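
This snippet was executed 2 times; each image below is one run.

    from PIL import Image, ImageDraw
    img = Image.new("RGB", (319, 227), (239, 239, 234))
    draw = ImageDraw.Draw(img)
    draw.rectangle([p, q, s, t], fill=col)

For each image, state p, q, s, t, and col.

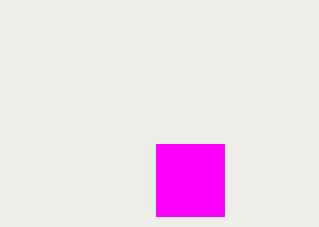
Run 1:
p = 156, q = 144, s = 224, t = 216, col = 'magenta'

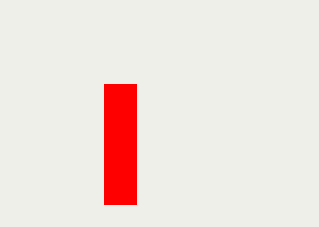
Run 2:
p = 104
q = 84
s = 136
t = 204
col = 'red'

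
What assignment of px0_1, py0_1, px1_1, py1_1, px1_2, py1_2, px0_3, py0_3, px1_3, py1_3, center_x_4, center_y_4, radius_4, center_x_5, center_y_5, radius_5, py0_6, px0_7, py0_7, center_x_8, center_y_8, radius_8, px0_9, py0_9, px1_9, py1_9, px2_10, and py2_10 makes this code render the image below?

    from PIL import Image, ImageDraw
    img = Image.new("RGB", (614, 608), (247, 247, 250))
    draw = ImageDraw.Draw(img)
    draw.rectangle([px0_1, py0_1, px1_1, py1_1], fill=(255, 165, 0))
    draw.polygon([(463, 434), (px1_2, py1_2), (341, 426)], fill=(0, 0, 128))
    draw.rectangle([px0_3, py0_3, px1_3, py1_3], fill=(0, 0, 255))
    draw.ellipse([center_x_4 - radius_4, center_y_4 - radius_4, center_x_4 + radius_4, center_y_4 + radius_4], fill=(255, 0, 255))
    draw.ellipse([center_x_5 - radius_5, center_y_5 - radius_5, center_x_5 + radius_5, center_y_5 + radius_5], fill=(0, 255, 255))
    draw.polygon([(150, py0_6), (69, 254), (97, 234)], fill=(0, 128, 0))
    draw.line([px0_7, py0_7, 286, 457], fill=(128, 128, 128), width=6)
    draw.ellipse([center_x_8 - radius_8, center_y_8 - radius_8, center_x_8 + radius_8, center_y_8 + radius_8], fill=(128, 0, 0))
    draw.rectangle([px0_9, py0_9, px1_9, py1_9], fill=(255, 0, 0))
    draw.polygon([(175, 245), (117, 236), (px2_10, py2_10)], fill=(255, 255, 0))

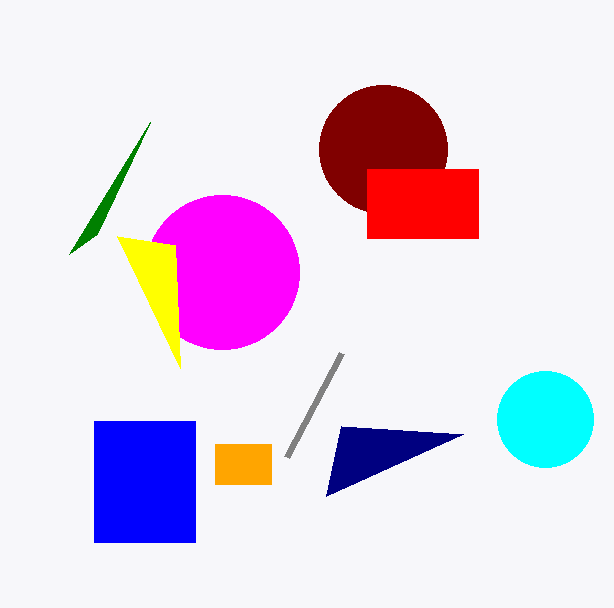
px0_1 = 215
py0_1 = 444
px1_1 = 271
py1_1 = 484
px1_2 = 326
py1_2 = 496
px0_3 = 94
py0_3 = 421
px1_3 = 195
py1_3 = 542
center_x_4 = 222
center_y_4 = 272
radius_4 = 77
center_x_5 = 545
center_y_5 = 419
radius_5 = 48
py0_6 = 122
px0_7 = 341
py0_7 = 353
center_x_8 = 383
center_y_8 = 149
radius_8 = 64
px0_9 = 367
py0_9 = 169
px1_9 = 478
py1_9 = 238
px2_10 = 180
py2_10 = 368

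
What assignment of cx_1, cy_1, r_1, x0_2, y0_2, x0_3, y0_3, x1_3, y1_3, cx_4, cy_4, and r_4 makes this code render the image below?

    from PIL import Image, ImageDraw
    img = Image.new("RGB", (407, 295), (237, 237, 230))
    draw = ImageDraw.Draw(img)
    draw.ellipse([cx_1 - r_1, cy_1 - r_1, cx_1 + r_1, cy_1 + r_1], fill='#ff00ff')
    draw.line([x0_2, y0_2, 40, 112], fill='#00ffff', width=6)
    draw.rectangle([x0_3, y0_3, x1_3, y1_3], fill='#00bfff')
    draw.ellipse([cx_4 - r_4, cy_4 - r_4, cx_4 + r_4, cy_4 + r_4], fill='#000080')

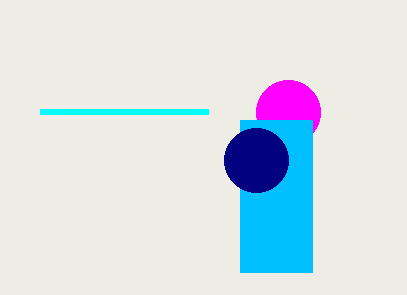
cx_1 = 288
cy_1 = 112
r_1 = 32
x0_2 = 208
y0_2 = 112
x0_3 = 240
y0_3 = 120
x1_3 = 312
y1_3 = 272
cx_4 = 256
cy_4 = 160
r_4 = 32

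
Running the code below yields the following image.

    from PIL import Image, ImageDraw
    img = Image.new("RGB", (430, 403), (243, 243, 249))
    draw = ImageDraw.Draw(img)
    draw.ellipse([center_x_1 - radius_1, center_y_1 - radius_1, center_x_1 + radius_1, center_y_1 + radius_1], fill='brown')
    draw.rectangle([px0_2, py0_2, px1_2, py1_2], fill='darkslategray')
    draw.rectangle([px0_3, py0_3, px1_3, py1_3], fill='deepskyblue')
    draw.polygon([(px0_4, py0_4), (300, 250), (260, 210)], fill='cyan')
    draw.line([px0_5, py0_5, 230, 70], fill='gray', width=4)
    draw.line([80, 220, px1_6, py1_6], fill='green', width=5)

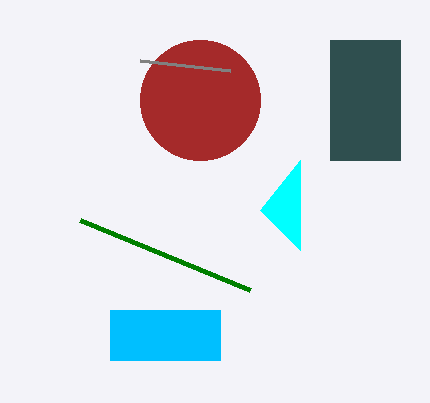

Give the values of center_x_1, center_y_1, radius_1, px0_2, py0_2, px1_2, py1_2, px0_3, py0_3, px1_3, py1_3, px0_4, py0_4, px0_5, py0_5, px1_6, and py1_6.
center_x_1 = 200
center_y_1 = 100
radius_1 = 60
px0_2 = 330
py0_2 = 40
px1_2 = 400
py1_2 = 160
px0_3 = 110
py0_3 = 310
px1_3 = 220
py1_3 = 360
px0_4 = 300
py0_4 = 160
px0_5 = 140
py0_5 = 60
px1_6 = 250
py1_6 = 290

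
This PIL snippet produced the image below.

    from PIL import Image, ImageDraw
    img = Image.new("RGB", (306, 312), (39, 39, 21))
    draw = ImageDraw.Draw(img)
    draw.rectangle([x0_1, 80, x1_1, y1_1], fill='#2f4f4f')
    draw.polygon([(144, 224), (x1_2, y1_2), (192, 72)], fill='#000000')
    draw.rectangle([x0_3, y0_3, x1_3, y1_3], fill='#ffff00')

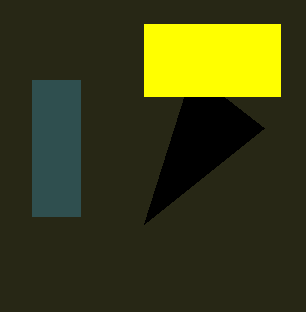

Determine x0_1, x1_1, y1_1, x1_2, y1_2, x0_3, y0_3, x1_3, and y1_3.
x0_1 = 32; x1_1 = 80; y1_1 = 216; x1_2 = 264; y1_2 = 128; x0_3 = 144; y0_3 = 24; x1_3 = 280; y1_3 = 96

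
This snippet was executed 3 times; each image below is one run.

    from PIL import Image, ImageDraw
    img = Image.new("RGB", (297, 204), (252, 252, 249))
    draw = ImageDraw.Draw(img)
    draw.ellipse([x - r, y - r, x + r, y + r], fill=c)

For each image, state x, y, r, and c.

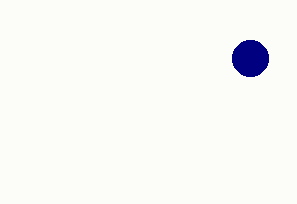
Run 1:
x = 250; y = 58; r = 18; c = 'navy'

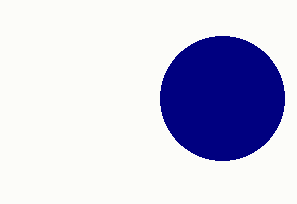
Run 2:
x = 222, y = 98, r = 62, c = 'navy'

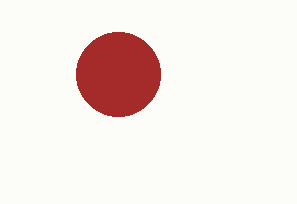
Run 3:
x = 118, y = 74, r = 42, c = 'brown'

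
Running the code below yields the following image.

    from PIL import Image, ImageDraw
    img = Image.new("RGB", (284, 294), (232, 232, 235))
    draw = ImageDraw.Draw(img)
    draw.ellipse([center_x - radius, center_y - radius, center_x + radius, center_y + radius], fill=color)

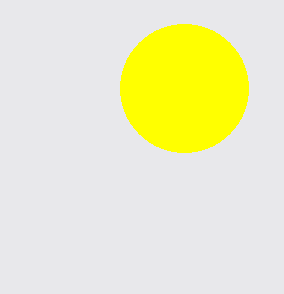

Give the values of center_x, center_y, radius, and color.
center_x = 184, center_y = 88, radius = 64, color = 'yellow'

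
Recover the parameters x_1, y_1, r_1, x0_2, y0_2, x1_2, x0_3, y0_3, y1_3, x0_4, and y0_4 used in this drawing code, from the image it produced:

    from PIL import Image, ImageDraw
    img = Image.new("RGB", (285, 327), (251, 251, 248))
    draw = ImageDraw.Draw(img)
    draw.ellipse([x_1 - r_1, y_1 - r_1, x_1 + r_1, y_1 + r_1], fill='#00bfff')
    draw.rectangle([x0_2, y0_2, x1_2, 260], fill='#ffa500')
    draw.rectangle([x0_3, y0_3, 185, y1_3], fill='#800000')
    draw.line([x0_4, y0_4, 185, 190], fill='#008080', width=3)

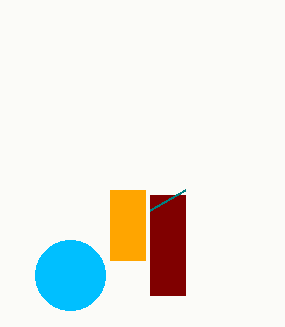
x_1 = 70; y_1 = 275; r_1 = 35; x0_2 = 110; y0_2 = 190; x1_2 = 145; x0_3 = 150; y0_3 = 195; y1_3 = 295; x0_4 = 150; y0_4 = 210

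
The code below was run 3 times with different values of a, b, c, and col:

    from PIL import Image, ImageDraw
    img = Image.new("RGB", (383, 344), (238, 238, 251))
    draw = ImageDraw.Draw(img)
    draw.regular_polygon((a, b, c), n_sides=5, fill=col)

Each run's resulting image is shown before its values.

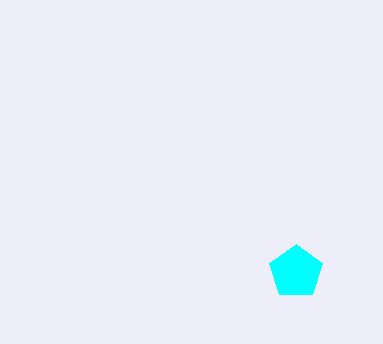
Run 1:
a = 296; b = 272; c = 28; col = 'cyan'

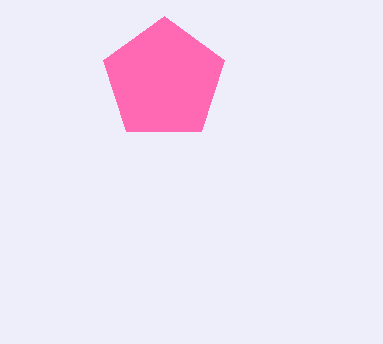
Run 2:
a = 164
b = 80
c = 64
col = 'hotpink'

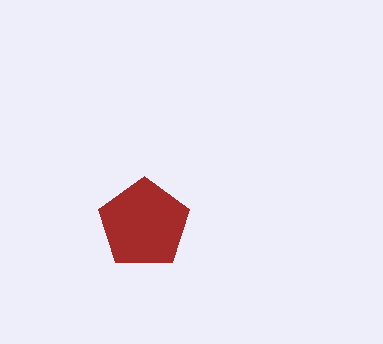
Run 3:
a = 144, b = 224, c = 48, col = 'brown'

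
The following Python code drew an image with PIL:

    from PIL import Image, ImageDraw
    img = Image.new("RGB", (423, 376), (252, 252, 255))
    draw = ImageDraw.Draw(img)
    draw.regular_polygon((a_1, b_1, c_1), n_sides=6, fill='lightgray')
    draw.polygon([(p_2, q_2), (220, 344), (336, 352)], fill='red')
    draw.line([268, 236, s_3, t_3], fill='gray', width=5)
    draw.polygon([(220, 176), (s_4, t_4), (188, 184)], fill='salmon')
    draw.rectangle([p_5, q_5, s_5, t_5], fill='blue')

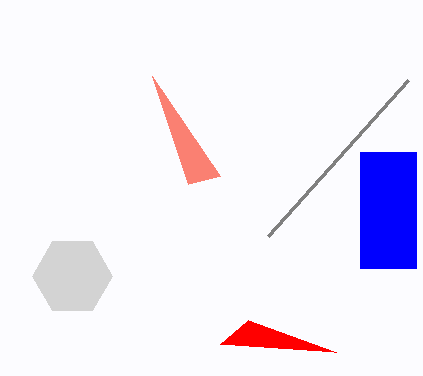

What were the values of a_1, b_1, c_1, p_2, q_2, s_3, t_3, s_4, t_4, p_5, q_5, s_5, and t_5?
a_1 = 72, b_1 = 276, c_1 = 40, p_2 = 248, q_2 = 320, s_3 = 408, t_3 = 80, s_4 = 152, t_4 = 76, p_5 = 360, q_5 = 152, s_5 = 416, t_5 = 268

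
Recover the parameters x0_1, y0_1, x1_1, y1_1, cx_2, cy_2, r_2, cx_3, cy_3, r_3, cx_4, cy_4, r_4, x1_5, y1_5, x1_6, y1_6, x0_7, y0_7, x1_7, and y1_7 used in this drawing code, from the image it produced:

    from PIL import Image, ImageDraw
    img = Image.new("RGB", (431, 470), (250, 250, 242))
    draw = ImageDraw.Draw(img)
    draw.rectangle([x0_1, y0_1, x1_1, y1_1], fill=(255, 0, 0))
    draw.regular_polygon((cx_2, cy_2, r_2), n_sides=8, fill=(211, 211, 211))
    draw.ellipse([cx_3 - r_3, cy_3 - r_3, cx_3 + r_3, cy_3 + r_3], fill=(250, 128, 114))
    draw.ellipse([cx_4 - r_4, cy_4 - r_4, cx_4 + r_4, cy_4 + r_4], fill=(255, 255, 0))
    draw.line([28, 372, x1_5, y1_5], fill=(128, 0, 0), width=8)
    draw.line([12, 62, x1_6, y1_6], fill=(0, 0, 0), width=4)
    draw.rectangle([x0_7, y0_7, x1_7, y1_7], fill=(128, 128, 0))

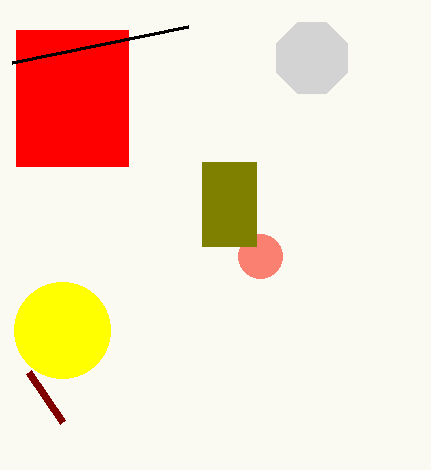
x0_1 = 16
y0_1 = 30
x1_1 = 128
y1_1 = 166
cx_2 = 312
cy_2 = 58
r_2 = 38
cx_3 = 260
cy_3 = 256
r_3 = 22
cx_4 = 62
cy_4 = 330
r_4 = 48
x1_5 = 62
y1_5 = 422
x1_6 = 188
y1_6 = 26
x0_7 = 202
y0_7 = 162
x1_7 = 256
y1_7 = 246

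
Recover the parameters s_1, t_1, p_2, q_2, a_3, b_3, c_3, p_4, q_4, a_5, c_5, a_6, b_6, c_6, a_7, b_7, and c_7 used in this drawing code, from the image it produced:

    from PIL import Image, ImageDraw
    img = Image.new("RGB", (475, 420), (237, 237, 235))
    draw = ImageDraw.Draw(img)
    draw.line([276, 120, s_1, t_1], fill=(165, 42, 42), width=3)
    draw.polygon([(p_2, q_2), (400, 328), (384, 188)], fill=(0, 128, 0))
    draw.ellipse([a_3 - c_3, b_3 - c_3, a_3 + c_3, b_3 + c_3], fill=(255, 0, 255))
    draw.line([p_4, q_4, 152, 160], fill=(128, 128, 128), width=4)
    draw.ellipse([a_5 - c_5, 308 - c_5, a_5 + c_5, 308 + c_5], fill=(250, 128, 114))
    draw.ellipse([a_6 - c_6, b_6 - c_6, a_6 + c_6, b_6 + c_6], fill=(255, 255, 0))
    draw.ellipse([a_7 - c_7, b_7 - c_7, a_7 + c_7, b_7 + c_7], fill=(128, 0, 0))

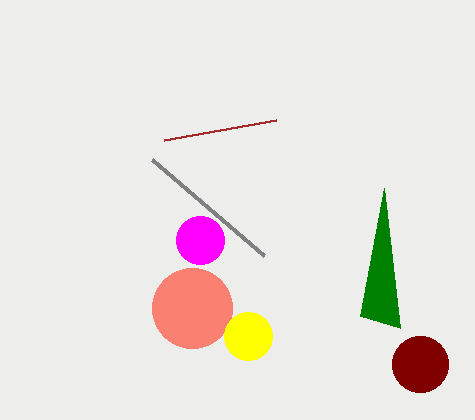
s_1 = 164
t_1 = 140
p_2 = 360
q_2 = 316
a_3 = 200
b_3 = 240
c_3 = 24
p_4 = 264
q_4 = 256
a_5 = 192
c_5 = 40
a_6 = 248
b_6 = 336
c_6 = 24
a_7 = 420
b_7 = 364
c_7 = 28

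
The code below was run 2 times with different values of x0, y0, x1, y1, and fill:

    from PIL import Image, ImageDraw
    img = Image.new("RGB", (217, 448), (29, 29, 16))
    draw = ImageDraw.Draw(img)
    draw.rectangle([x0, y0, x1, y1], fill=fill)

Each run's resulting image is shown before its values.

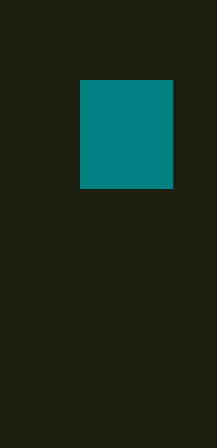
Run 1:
x0 = 80; y0 = 80; x1 = 172; y1 = 188; fill = 'teal'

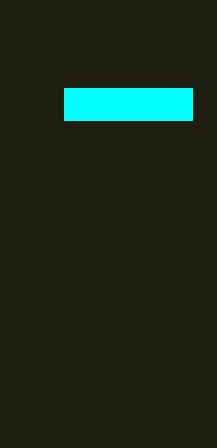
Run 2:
x0 = 64
y0 = 88
x1 = 192
y1 = 120
fill = 'cyan'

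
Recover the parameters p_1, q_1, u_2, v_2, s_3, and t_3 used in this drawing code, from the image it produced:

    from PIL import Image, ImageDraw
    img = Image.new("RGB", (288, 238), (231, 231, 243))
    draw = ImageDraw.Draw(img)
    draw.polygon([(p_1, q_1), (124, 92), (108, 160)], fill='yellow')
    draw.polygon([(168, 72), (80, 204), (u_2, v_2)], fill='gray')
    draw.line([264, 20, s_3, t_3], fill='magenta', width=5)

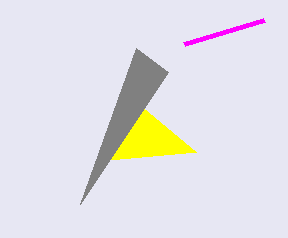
p_1 = 196
q_1 = 152
u_2 = 136
v_2 = 48
s_3 = 184
t_3 = 44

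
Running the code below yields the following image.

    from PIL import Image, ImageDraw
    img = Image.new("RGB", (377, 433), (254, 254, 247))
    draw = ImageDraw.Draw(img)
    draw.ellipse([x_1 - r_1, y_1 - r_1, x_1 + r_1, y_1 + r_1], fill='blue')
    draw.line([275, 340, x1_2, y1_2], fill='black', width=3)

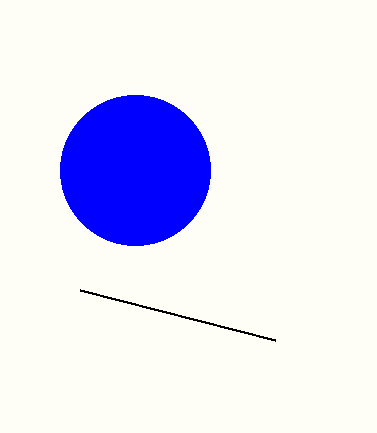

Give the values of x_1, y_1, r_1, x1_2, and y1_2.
x_1 = 135; y_1 = 170; r_1 = 75; x1_2 = 80; y1_2 = 290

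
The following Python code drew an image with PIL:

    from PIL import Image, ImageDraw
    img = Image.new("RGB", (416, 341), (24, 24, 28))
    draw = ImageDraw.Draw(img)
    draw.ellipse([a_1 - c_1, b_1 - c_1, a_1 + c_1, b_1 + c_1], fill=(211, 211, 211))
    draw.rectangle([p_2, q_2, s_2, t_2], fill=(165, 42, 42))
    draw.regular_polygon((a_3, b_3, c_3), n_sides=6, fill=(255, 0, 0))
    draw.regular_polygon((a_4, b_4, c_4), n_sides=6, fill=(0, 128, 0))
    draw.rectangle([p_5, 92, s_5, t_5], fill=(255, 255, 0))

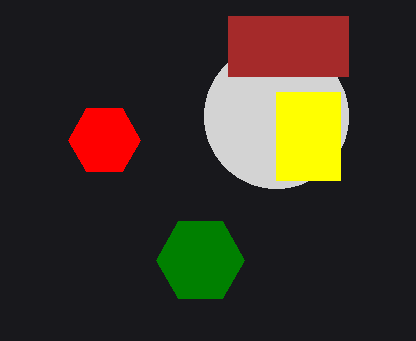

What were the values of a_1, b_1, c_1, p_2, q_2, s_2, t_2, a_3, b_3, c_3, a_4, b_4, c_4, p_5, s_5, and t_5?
a_1 = 276, b_1 = 116, c_1 = 72, p_2 = 228, q_2 = 16, s_2 = 348, t_2 = 76, a_3 = 104, b_3 = 140, c_3 = 36, a_4 = 200, b_4 = 260, c_4 = 44, p_5 = 276, s_5 = 340, t_5 = 180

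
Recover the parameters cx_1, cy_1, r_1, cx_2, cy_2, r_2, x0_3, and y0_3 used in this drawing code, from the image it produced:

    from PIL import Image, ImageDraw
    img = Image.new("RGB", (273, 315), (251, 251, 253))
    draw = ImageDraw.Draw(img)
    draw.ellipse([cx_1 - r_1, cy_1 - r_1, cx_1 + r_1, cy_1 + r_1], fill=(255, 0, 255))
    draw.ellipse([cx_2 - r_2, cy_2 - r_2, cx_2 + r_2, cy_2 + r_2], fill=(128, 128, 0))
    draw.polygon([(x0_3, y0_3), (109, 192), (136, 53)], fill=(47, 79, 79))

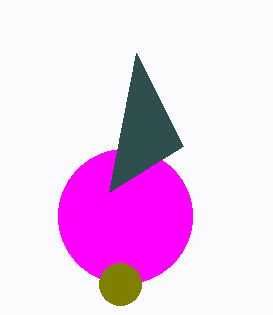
cx_1 = 125, cy_1 = 216, r_1 = 67, cx_2 = 120, cy_2 = 284, r_2 = 21, x0_3 = 183, y0_3 = 146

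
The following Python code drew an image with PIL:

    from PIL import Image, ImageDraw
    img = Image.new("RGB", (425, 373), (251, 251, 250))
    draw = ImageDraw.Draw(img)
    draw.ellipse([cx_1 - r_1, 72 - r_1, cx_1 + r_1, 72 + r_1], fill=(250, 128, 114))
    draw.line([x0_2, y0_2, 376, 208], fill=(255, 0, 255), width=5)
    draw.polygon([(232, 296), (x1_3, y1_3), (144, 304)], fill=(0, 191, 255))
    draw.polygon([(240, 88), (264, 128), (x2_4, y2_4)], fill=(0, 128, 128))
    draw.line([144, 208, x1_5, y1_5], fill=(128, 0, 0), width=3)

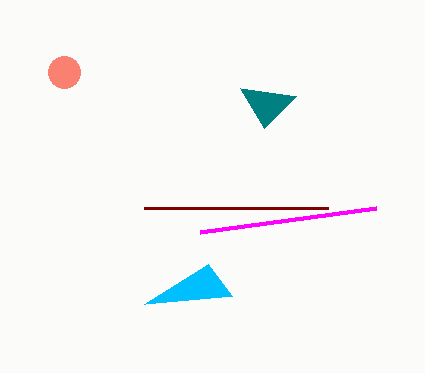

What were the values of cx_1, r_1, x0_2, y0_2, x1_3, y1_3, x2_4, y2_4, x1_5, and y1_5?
cx_1 = 64, r_1 = 16, x0_2 = 200, y0_2 = 232, x1_3 = 208, y1_3 = 264, x2_4 = 296, y2_4 = 96, x1_5 = 328, y1_5 = 208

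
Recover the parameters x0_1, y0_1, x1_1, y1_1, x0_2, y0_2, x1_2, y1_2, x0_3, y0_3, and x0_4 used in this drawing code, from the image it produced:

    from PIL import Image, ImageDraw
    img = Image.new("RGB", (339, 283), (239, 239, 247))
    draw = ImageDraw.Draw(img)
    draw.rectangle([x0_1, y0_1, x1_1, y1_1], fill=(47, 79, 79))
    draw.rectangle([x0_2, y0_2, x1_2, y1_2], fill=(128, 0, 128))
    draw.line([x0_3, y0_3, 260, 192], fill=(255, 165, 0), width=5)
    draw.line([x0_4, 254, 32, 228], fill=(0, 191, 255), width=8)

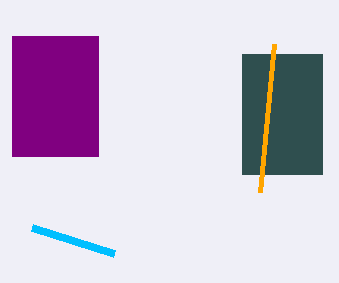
x0_1 = 242; y0_1 = 54; x1_1 = 322; y1_1 = 174; x0_2 = 12; y0_2 = 36; x1_2 = 98; y1_2 = 156; x0_3 = 274; y0_3 = 44; x0_4 = 114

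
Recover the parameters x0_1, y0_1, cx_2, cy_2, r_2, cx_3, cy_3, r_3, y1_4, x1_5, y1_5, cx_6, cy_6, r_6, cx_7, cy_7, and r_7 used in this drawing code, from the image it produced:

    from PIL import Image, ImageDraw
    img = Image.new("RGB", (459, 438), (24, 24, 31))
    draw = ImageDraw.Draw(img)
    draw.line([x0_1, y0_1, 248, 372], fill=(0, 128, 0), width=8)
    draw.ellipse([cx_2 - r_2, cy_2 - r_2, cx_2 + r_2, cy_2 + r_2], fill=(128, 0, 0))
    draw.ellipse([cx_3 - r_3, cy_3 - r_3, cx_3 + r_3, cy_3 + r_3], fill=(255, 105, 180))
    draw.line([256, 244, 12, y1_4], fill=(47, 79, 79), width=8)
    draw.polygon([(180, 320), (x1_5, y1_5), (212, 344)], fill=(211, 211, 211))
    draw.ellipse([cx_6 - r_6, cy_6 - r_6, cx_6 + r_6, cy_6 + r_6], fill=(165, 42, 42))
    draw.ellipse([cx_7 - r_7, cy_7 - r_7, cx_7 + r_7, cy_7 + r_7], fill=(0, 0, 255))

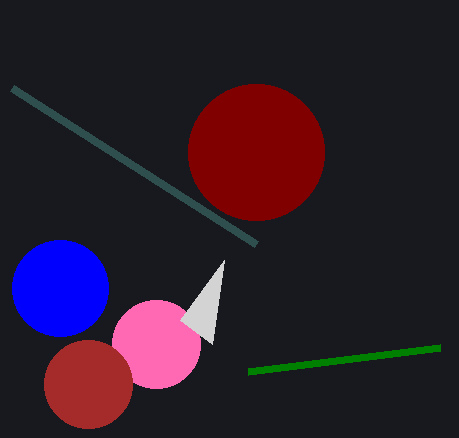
x0_1 = 440
y0_1 = 348
cx_2 = 256
cy_2 = 152
r_2 = 68
cx_3 = 156
cy_3 = 344
r_3 = 44
y1_4 = 88
x1_5 = 224
y1_5 = 260
cx_6 = 88
cy_6 = 384
r_6 = 44
cx_7 = 60
cy_7 = 288
r_7 = 48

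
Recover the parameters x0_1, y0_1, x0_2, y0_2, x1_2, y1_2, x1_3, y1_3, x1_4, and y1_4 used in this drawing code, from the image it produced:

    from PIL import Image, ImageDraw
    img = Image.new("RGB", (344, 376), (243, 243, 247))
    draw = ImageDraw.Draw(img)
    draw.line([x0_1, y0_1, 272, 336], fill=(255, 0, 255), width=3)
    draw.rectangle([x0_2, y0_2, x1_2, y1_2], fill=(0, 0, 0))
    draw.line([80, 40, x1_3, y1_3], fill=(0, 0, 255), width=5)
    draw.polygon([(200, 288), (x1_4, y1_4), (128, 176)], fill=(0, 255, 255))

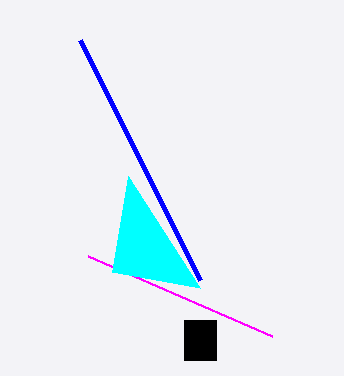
x0_1 = 88; y0_1 = 256; x0_2 = 184; y0_2 = 320; x1_2 = 216; y1_2 = 360; x1_3 = 200; y1_3 = 280; x1_4 = 112; y1_4 = 272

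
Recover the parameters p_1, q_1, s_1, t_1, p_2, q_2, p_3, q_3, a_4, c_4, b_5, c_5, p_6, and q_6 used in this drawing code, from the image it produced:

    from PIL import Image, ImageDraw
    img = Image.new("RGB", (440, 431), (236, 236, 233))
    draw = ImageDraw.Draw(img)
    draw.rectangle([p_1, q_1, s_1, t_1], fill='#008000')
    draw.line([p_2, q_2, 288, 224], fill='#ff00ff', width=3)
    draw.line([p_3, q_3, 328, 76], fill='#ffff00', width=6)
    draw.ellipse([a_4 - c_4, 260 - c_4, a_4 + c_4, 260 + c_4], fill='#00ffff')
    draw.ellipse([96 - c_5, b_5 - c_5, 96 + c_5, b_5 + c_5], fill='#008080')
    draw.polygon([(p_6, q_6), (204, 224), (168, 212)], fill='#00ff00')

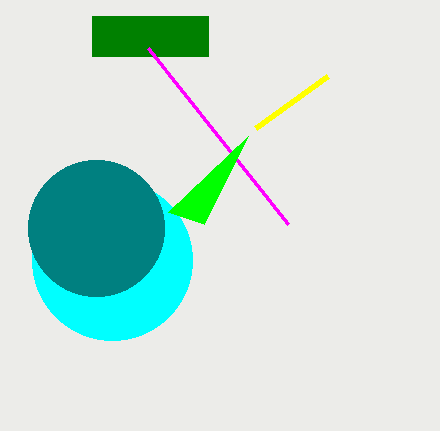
p_1 = 92; q_1 = 16; s_1 = 208; t_1 = 56; p_2 = 148; q_2 = 48; p_3 = 256; q_3 = 128; a_4 = 112; c_4 = 80; b_5 = 228; c_5 = 68; p_6 = 248; q_6 = 136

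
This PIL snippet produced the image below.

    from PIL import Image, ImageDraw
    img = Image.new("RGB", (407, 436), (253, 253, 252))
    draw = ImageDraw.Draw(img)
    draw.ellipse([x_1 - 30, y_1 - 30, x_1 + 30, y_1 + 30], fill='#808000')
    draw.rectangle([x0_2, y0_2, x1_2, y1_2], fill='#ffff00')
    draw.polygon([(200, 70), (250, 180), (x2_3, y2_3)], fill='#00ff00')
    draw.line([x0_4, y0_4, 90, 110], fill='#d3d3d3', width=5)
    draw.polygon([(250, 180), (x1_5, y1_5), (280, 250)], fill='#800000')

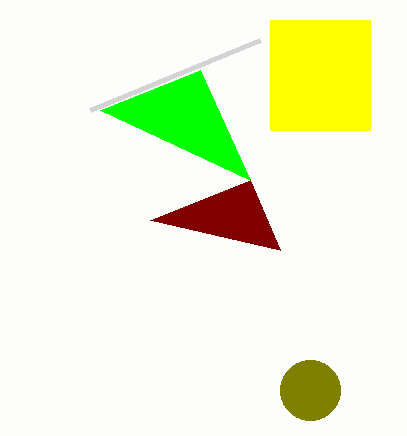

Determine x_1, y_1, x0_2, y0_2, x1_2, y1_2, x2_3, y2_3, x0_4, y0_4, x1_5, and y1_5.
x_1 = 310, y_1 = 390, x0_2 = 270, y0_2 = 20, x1_2 = 370, y1_2 = 130, x2_3 = 100, y2_3 = 110, x0_4 = 260, y0_4 = 40, x1_5 = 150, y1_5 = 220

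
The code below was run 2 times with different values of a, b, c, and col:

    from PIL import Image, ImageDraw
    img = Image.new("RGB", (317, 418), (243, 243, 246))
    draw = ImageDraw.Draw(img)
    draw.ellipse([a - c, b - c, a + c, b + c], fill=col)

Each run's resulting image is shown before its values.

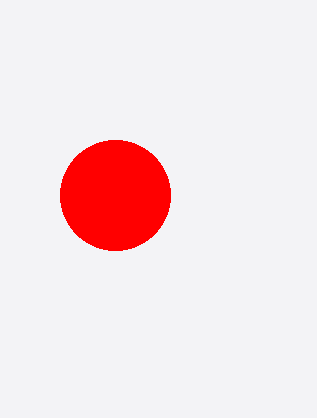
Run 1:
a = 115
b = 195
c = 55
col = 'red'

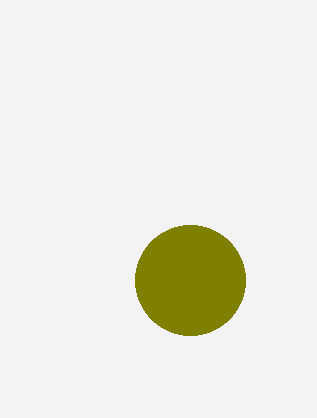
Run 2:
a = 190, b = 280, c = 55, col = 'olive'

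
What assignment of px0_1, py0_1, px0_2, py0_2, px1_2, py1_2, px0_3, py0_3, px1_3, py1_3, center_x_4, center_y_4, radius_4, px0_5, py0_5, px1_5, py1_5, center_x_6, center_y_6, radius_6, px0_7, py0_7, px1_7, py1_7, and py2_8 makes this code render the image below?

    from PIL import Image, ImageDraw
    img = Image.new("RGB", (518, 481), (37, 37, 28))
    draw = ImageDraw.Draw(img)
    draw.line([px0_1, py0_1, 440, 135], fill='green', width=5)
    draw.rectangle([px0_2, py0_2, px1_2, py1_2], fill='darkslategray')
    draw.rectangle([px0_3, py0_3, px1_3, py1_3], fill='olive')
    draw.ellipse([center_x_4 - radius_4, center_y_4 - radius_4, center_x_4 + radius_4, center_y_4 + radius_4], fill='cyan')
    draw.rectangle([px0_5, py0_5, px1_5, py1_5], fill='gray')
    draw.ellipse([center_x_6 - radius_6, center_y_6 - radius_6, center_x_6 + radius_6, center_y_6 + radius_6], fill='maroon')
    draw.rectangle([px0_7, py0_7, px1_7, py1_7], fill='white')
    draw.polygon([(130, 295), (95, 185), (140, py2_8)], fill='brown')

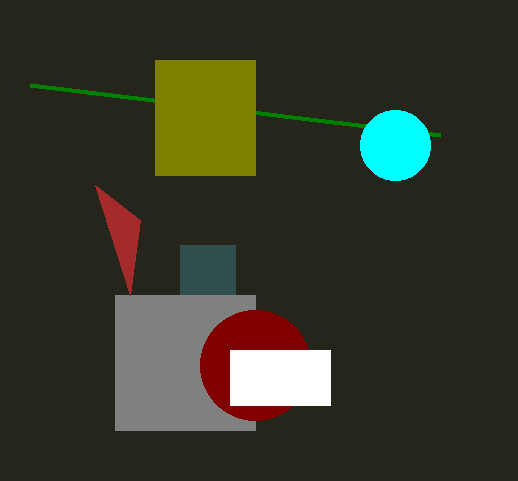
px0_1 = 30, py0_1 = 85, px0_2 = 180, py0_2 = 245, px1_2 = 235, py1_2 = 295, px0_3 = 155, py0_3 = 60, px1_3 = 255, py1_3 = 175, center_x_4 = 395, center_y_4 = 145, radius_4 = 35, px0_5 = 115, py0_5 = 295, px1_5 = 255, py1_5 = 430, center_x_6 = 255, center_y_6 = 365, radius_6 = 55, px0_7 = 230, py0_7 = 350, px1_7 = 330, py1_7 = 405, py2_8 = 220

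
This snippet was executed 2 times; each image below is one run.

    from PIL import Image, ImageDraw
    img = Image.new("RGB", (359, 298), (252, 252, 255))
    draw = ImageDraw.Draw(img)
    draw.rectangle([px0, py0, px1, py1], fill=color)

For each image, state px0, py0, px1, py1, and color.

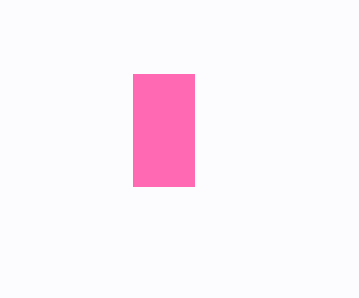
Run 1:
px0 = 133
py0 = 74
px1 = 194
py1 = 186
color = 'hotpink'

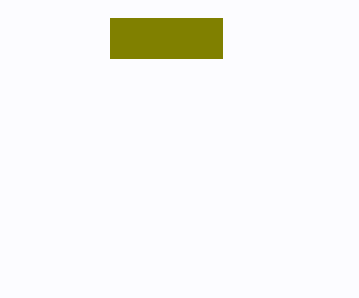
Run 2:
px0 = 110, py0 = 18, px1 = 222, py1 = 58, color = 'olive'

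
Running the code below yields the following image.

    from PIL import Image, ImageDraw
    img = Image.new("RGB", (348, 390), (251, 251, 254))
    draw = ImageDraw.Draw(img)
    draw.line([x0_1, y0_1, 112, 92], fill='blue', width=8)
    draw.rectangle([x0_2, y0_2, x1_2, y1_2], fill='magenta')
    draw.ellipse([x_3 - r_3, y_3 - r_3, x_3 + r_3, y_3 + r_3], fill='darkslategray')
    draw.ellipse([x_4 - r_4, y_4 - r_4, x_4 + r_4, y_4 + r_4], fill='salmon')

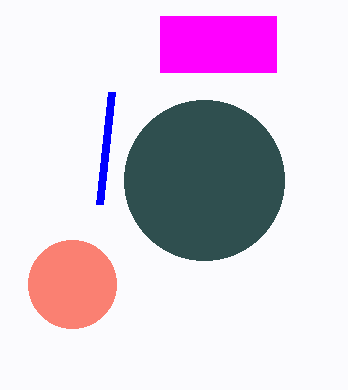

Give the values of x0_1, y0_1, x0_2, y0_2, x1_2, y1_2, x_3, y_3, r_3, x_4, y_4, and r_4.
x0_1 = 100, y0_1 = 204, x0_2 = 160, y0_2 = 16, x1_2 = 276, y1_2 = 72, x_3 = 204, y_3 = 180, r_3 = 80, x_4 = 72, y_4 = 284, r_4 = 44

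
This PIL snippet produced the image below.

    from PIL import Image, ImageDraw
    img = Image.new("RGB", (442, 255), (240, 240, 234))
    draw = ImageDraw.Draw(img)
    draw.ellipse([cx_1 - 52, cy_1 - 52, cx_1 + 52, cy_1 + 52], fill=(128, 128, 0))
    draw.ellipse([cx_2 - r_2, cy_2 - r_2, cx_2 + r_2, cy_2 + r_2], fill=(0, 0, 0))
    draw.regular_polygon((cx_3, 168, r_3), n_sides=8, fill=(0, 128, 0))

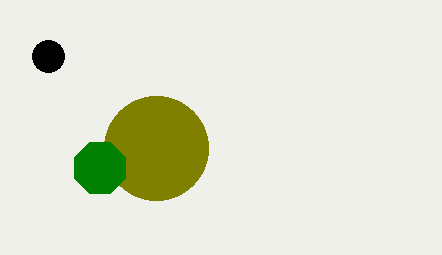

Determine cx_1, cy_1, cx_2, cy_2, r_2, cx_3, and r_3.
cx_1 = 156, cy_1 = 148, cx_2 = 48, cy_2 = 56, r_2 = 16, cx_3 = 100, r_3 = 28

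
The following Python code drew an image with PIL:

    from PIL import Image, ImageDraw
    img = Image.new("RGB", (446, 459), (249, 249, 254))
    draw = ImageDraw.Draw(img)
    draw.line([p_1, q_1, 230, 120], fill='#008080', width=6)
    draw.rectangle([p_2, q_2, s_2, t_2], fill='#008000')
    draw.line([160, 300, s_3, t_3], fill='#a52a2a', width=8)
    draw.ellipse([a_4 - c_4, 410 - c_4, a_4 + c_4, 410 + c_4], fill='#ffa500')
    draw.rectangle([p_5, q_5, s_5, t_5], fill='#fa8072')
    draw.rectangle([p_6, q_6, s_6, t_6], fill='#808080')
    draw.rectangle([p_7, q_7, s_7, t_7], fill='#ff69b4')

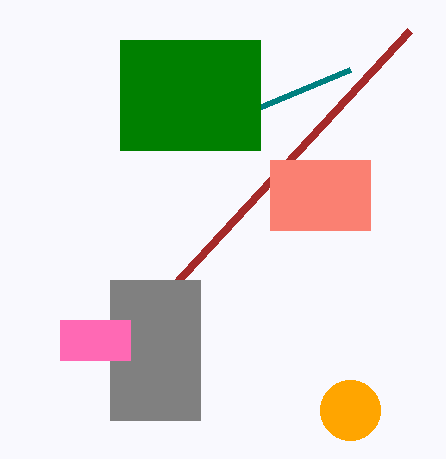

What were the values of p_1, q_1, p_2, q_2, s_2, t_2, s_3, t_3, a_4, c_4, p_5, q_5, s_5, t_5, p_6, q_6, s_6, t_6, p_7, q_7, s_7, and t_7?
p_1 = 350; q_1 = 70; p_2 = 120; q_2 = 40; s_2 = 260; t_2 = 150; s_3 = 410; t_3 = 30; a_4 = 350; c_4 = 30; p_5 = 270; q_5 = 160; s_5 = 370; t_5 = 230; p_6 = 110; q_6 = 280; s_6 = 200; t_6 = 420; p_7 = 60; q_7 = 320; s_7 = 130; t_7 = 360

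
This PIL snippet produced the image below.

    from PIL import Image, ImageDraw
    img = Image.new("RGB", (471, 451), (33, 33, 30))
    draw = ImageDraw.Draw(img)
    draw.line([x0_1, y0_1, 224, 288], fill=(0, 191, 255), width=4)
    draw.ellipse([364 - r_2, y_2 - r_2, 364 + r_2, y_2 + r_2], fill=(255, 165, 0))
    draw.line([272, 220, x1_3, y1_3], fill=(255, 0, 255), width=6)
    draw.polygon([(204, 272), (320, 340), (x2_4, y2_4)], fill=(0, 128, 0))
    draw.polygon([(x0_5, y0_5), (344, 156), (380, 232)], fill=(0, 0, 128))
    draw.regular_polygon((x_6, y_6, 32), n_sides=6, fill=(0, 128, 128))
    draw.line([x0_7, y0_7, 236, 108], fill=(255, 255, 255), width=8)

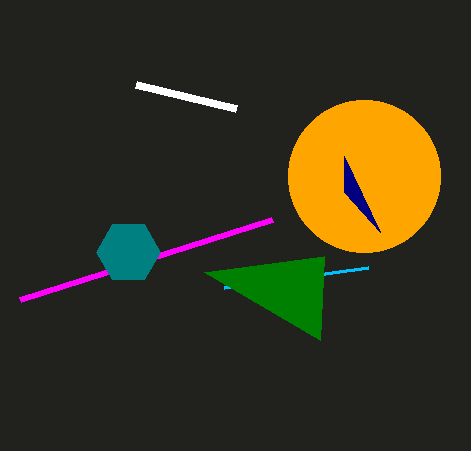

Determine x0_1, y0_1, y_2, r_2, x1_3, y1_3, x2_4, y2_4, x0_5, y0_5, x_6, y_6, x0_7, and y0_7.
x0_1 = 368; y0_1 = 268; y_2 = 176; r_2 = 76; x1_3 = 20; y1_3 = 300; x2_4 = 324; y2_4 = 256; x0_5 = 344; y0_5 = 192; x_6 = 128; y_6 = 252; x0_7 = 136; y0_7 = 84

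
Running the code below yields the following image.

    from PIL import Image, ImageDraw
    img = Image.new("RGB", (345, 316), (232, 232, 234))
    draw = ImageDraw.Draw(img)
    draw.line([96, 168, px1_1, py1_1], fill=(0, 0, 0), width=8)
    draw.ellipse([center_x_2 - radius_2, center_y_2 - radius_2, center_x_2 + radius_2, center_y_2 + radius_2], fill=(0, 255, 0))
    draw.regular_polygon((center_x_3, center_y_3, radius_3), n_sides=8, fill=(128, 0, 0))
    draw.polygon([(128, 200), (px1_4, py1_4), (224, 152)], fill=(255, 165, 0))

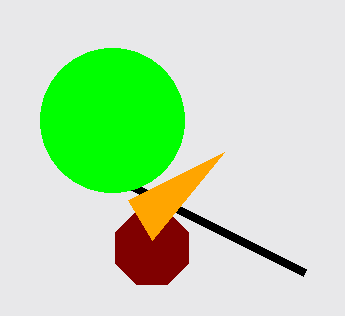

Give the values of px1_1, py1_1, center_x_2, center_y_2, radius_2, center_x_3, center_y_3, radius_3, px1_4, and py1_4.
px1_1 = 304
py1_1 = 272
center_x_2 = 112
center_y_2 = 120
radius_2 = 72
center_x_3 = 152
center_y_3 = 248
radius_3 = 40
px1_4 = 152
py1_4 = 240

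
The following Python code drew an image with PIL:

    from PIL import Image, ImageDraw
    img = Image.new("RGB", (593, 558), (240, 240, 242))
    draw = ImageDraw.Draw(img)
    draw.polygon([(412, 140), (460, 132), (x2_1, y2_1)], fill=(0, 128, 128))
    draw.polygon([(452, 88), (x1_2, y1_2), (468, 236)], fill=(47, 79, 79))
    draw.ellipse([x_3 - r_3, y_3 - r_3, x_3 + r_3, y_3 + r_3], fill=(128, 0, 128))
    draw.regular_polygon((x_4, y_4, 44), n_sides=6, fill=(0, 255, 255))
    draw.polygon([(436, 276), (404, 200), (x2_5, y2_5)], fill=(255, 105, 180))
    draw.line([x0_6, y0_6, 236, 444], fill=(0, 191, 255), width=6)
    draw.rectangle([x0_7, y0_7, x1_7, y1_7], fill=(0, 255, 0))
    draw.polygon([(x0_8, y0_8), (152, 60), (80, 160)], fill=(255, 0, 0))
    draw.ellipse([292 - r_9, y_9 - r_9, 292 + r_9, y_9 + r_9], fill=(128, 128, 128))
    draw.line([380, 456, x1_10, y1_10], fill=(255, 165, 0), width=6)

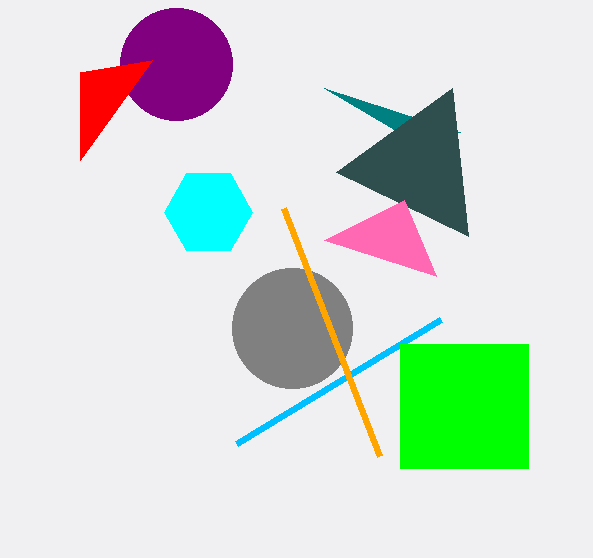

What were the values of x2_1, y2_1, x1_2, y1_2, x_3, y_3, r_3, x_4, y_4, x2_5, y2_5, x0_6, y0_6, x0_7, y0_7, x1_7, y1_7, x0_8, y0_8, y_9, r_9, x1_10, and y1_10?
x2_1 = 324, y2_1 = 88, x1_2 = 336, y1_2 = 172, x_3 = 176, y_3 = 64, r_3 = 56, x_4 = 208, y_4 = 212, x2_5 = 324, y2_5 = 240, x0_6 = 440, y0_6 = 320, x0_7 = 400, y0_7 = 344, x1_7 = 528, y1_7 = 468, x0_8 = 80, y0_8 = 72, y_9 = 328, r_9 = 60, x1_10 = 284, y1_10 = 208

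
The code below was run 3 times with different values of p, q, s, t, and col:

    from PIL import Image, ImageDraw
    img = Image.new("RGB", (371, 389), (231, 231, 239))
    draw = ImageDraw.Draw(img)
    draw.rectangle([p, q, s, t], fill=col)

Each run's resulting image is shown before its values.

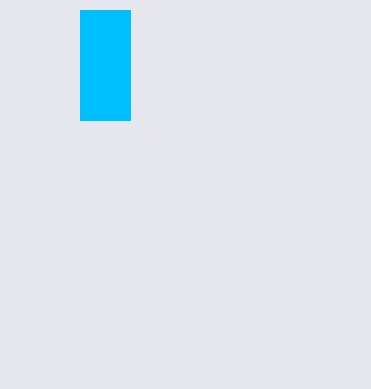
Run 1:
p = 80, q = 10, s = 130, t = 120, col = 'deepskyblue'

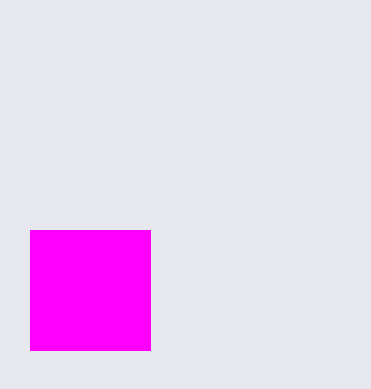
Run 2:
p = 30
q = 230
s = 150
t = 350
col = 'magenta'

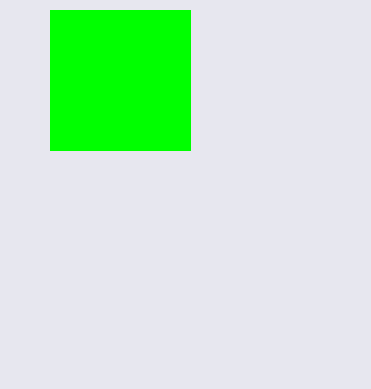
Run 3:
p = 50
q = 10
s = 190
t = 150
col = 'lime'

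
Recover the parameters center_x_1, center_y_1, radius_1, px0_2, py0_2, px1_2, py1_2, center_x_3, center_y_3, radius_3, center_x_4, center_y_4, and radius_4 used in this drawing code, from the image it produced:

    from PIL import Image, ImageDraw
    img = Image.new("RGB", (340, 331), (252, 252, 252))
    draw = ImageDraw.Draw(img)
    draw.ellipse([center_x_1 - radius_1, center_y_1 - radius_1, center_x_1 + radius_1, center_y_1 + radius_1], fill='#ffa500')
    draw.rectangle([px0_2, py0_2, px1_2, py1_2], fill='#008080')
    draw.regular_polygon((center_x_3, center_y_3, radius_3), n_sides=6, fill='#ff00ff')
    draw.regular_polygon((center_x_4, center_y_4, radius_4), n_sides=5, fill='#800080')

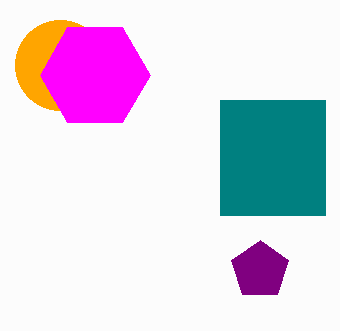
center_x_1 = 60
center_y_1 = 65
radius_1 = 45
px0_2 = 220
py0_2 = 100
px1_2 = 325
py1_2 = 215
center_x_3 = 95
center_y_3 = 75
radius_3 = 55
center_x_4 = 260
center_y_4 = 270
radius_4 = 30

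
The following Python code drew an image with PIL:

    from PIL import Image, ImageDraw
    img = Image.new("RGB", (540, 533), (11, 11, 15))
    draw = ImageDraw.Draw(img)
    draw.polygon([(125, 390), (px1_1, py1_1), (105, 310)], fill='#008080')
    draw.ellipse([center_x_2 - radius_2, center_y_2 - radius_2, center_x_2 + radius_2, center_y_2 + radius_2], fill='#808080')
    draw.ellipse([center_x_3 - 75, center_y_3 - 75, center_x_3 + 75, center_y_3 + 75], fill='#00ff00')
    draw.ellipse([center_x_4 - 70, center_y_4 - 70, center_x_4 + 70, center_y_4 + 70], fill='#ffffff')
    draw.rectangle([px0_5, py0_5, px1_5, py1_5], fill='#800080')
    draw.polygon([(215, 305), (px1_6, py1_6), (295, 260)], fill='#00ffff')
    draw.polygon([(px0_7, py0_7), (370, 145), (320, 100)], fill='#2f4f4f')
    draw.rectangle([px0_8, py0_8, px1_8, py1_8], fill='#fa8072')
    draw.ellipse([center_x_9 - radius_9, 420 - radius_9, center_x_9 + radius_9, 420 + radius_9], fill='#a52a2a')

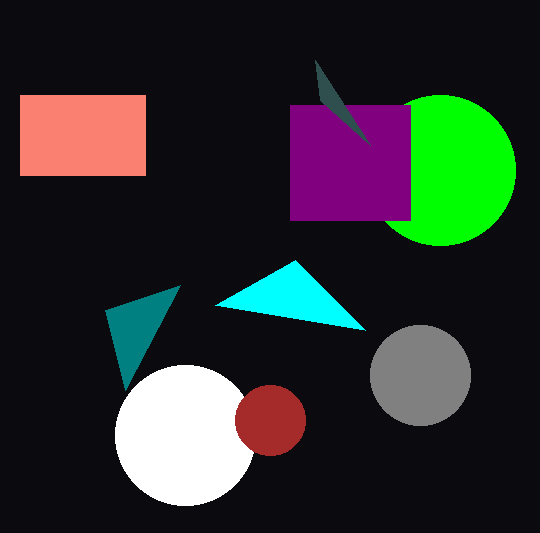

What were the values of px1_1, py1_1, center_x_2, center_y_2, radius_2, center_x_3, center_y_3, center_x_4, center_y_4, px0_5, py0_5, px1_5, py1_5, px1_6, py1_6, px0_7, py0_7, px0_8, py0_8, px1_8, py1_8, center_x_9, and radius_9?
px1_1 = 180, py1_1 = 285, center_x_2 = 420, center_y_2 = 375, radius_2 = 50, center_x_3 = 440, center_y_3 = 170, center_x_4 = 185, center_y_4 = 435, px0_5 = 290, py0_5 = 105, px1_5 = 410, py1_5 = 220, px1_6 = 365, py1_6 = 330, px0_7 = 315, py0_7 = 60, px0_8 = 20, py0_8 = 95, px1_8 = 145, py1_8 = 175, center_x_9 = 270, radius_9 = 35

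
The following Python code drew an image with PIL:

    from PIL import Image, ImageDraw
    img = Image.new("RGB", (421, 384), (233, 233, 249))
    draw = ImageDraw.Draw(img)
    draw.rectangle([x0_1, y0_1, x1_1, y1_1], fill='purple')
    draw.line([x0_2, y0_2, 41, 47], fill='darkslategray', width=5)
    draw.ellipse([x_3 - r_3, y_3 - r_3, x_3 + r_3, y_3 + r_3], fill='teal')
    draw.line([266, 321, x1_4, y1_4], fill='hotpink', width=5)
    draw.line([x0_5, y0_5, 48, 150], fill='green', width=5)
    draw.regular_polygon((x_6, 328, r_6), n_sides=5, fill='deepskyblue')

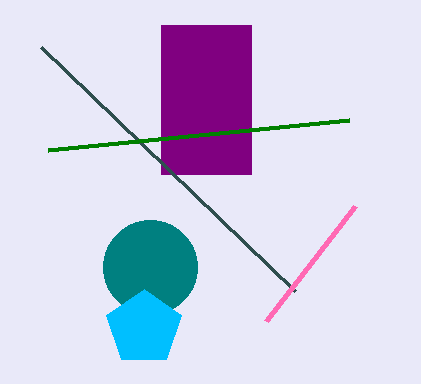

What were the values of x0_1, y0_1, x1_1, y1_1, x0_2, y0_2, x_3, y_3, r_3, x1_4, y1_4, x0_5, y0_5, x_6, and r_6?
x0_1 = 161, y0_1 = 25, x1_1 = 251, y1_1 = 174, x0_2 = 295, y0_2 = 291, x_3 = 150, y_3 = 267, r_3 = 47, x1_4 = 355, y1_4 = 206, x0_5 = 349, y0_5 = 120, x_6 = 144, r_6 = 39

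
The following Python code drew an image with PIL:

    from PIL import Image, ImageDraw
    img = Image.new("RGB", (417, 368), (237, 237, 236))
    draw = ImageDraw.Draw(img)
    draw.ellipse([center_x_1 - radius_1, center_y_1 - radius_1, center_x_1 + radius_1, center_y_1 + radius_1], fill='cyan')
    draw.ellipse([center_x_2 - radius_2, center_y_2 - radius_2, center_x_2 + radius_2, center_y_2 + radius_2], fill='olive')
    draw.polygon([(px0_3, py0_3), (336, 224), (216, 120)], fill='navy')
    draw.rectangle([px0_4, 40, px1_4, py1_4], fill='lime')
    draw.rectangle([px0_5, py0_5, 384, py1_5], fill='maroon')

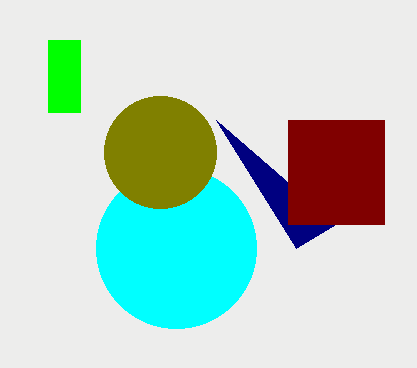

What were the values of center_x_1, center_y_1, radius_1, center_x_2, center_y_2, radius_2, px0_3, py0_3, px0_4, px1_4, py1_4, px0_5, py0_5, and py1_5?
center_x_1 = 176, center_y_1 = 248, radius_1 = 80, center_x_2 = 160, center_y_2 = 152, radius_2 = 56, px0_3 = 296, py0_3 = 248, px0_4 = 48, px1_4 = 80, py1_4 = 112, px0_5 = 288, py0_5 = 120, py1_5 = 224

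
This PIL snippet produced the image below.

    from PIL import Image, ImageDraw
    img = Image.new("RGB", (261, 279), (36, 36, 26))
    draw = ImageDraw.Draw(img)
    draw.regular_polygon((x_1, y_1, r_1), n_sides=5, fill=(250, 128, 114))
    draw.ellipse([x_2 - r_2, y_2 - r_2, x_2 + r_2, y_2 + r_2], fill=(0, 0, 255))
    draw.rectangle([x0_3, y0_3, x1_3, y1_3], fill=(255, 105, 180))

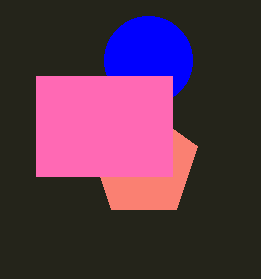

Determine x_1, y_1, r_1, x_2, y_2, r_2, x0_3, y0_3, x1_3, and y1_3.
x_1 = 144; y_1 = 164; r_1 = 56; x_2 = 148; y_2 = 60; r_2 = 44; x0_3 = 36; y0_3 = 76; x1_3 = 172; y1_3 = 176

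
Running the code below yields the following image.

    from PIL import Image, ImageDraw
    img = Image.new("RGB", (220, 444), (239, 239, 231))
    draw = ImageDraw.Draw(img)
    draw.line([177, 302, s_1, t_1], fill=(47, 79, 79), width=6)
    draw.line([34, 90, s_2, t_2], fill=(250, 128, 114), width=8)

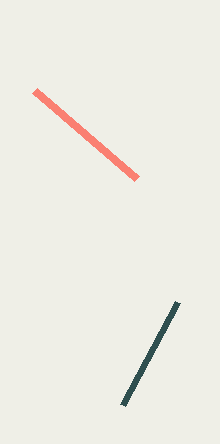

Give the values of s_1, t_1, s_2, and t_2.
s_1 = 122; t_1 = 405; s_2 = 136; t_2 = 178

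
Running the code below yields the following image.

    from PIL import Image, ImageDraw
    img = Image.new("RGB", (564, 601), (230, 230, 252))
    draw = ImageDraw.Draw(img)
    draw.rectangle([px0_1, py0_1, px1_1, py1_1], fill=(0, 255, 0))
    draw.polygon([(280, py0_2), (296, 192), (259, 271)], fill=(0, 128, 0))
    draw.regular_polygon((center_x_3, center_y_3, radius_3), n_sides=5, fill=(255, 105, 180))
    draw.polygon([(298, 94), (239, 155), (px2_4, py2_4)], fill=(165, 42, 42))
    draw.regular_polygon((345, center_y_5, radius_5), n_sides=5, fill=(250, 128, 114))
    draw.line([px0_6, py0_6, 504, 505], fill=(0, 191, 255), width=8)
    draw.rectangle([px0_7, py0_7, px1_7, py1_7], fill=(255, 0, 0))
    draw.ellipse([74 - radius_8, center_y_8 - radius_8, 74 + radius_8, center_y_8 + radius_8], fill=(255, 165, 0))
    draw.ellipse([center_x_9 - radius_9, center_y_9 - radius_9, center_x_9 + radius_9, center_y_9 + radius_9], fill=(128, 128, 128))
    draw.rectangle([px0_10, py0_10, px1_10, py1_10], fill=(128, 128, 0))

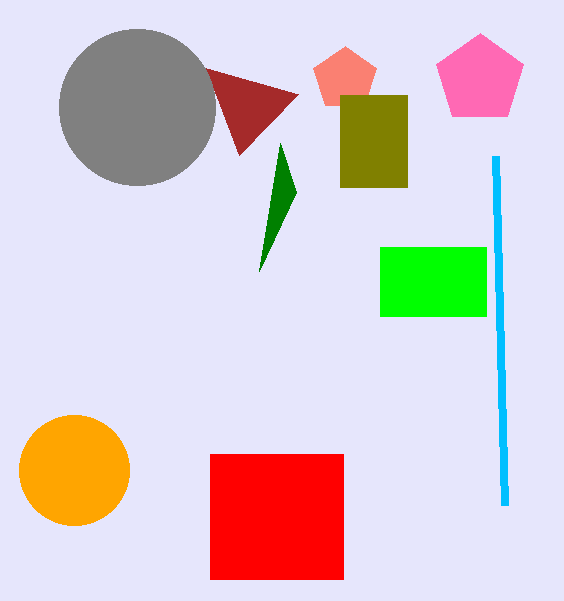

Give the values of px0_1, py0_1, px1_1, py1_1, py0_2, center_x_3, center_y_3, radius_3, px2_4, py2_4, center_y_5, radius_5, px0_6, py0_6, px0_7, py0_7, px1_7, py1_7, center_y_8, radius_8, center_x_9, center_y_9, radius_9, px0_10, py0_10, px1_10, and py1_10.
px0_1 = 380, py0_1 = 247, px1_1 = 486, py1_1 = 316, py0_2 = 143, center_x_3 = 480, center_y_3 = 79, radius_3 = 46, px2_4 = 206, py2_4 = 68, center_y_5 = 79, radius_5 = 33, px0_6 = 495, py0_6 = 156, px0_7 = 210, py0_7 = 454, px1_7 = 343, py1_7 = 579, center_y_8 = 470, radius_8 = 55, center_x_9 = 137, center_y_9 = 107, radius_9 = 78, px0_10 = 340, py0_10 = 95, px1_10 = 407, py1_10 = 187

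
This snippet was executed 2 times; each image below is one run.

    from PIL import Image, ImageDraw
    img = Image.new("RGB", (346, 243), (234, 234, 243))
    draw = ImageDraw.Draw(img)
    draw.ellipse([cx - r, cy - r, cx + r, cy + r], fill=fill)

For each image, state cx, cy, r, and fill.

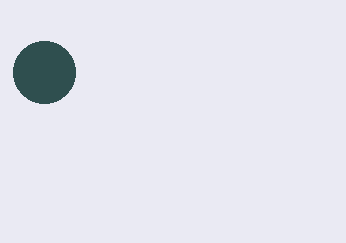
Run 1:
cx = 44, cy = 72, r = 31, fill = 'darkslategray'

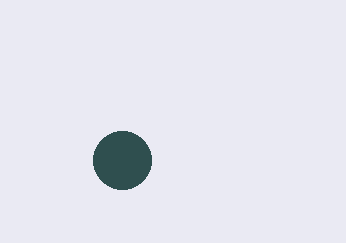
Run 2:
cx = 122, cy = 160, r = 29, fill = 'darkslategray'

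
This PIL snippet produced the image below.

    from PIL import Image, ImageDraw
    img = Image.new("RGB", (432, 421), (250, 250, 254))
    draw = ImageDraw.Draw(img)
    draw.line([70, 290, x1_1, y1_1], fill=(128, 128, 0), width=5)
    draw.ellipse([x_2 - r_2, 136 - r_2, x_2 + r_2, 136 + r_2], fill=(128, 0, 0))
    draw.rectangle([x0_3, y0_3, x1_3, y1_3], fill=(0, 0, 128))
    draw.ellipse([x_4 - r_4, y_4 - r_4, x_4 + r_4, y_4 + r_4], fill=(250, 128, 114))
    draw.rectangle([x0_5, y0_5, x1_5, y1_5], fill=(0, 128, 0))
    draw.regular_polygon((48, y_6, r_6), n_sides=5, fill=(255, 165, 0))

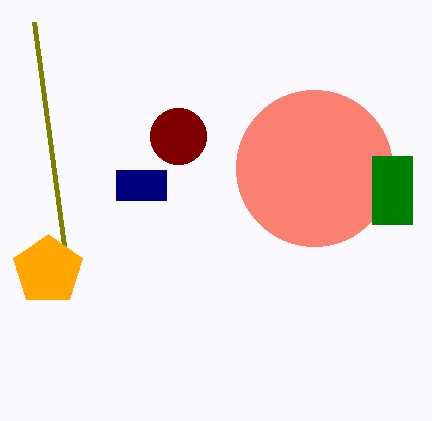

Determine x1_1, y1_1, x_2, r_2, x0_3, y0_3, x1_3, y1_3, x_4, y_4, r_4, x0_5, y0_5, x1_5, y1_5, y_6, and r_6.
x1_1 = 34; y1_1 = 22; x_2 = 178; r_2 = 28; x0_3 = 116; y0_3 = 170; x1_3 = 166; y1_3 = 200; x_4 = 314; y_4 = 168; r_4 = 78; x0_5 = 372; y0_5 = 156; x1_5 = 412; y1_5 = 224; y_6 = 270; r_6 = 36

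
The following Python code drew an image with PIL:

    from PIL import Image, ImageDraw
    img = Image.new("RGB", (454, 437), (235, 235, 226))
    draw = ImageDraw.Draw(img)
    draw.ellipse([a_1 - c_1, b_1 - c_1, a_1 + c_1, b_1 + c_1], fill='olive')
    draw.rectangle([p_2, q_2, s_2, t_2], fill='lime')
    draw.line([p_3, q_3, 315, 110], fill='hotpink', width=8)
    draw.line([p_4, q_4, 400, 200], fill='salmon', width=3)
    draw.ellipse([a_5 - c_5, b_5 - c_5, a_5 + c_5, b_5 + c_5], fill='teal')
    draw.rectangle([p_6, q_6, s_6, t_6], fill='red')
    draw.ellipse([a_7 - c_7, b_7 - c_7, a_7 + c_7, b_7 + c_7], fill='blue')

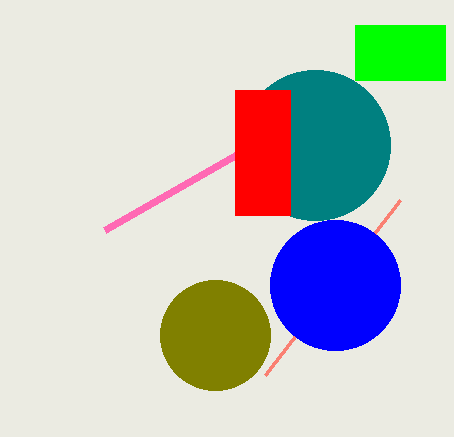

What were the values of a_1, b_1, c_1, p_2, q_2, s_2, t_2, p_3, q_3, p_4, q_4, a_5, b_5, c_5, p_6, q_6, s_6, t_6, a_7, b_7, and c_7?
a_1 = 215, b_1 = 335, c_1 = 55, p_2 = 355, q_2 = 25, s_2 = 445, t_2 = 80, p_3 = 105, q_3 = 230, p_4 = 265, q_4 = 375, a_5 = 315, b_5 = 145, c_5 = 75, p_6 = 235, q_6 = 90, s_6 = 290, t_6 = 215, a_7 = 335, b_7 = 285, c_7 = 65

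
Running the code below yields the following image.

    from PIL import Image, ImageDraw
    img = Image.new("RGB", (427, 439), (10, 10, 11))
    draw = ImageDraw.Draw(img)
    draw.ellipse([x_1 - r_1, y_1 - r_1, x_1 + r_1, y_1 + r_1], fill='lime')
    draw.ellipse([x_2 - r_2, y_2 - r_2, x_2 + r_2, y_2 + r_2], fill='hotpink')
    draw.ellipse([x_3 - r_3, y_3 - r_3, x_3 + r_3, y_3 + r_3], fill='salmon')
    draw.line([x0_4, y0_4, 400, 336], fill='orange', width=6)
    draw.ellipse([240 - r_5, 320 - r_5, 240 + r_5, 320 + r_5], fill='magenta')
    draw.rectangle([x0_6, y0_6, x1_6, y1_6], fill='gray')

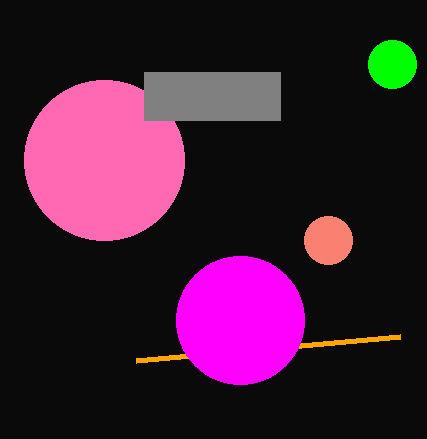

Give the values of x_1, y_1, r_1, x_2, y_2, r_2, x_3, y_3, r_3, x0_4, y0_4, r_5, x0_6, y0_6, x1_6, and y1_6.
x_1 = 392
y_1 = 64
r_1 = 24
x_2 = 104
y_2 = 160
r_2 = 80
x_3 = 328
y_3 = 240
r_3 = 24
x0_4 = 136
y0_4 = 360
r_5 = 64
x0_6 = 144
y0_6 = 72
x1_6 = 280
y1_6 = 120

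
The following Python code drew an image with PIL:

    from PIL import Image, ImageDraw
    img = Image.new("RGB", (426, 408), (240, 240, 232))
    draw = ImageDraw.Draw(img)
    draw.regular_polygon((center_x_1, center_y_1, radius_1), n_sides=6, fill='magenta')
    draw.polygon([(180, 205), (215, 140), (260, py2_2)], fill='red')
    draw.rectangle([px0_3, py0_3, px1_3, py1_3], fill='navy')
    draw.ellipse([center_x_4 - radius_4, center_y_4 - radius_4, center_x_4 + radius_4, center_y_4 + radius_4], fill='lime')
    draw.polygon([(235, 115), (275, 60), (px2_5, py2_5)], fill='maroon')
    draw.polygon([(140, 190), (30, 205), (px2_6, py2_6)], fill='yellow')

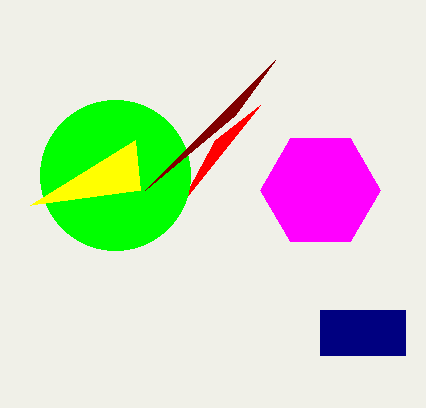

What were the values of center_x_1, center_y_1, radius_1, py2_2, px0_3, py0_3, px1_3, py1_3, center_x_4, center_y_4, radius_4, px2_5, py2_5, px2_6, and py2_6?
center_x_1 = 320, center_y_1 = 190, radius_1 = 60, py2_2 = 105, px0_3 = 320, py0_3 = 310, px1_3 = 405, py1_3 = 355, center_x_4 = 115, center_y_4 = 175, radius_4 = 75, px2_5 = 145, py2_5 = 190, px2_6 = 135, py2_6 = 140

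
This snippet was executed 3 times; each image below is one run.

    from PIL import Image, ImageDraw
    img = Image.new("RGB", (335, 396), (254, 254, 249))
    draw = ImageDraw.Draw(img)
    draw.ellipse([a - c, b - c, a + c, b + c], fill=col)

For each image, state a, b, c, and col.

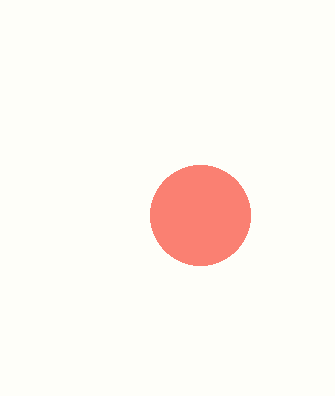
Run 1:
a = 200; b = 215; c = 50; col = 'salmon'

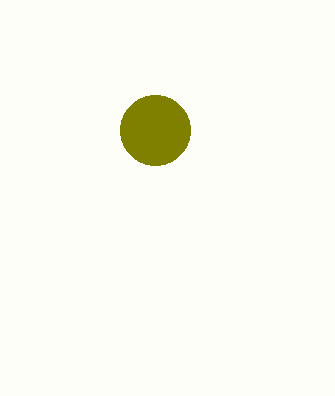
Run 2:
a = 155; b = 130; c = 35; col = 'olive'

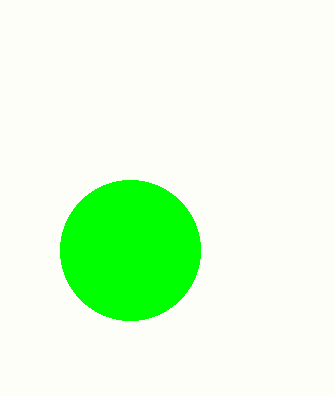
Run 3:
a = 130
b = 250
c = 70
col = 'lime'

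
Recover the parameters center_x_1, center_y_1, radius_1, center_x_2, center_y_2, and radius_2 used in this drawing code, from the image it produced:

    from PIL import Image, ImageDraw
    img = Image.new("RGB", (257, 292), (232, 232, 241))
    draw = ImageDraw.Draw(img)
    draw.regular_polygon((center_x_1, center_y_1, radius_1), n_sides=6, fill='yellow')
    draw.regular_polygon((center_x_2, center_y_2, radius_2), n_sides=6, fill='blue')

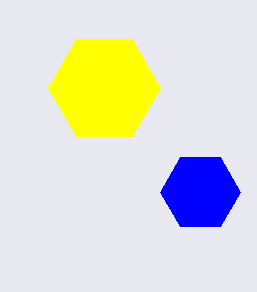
center_x_1 = 104; center_y_1 = 88; radius_1 = 56; center_x_2 = 200; center_y_2 = 192; radius_2 = 40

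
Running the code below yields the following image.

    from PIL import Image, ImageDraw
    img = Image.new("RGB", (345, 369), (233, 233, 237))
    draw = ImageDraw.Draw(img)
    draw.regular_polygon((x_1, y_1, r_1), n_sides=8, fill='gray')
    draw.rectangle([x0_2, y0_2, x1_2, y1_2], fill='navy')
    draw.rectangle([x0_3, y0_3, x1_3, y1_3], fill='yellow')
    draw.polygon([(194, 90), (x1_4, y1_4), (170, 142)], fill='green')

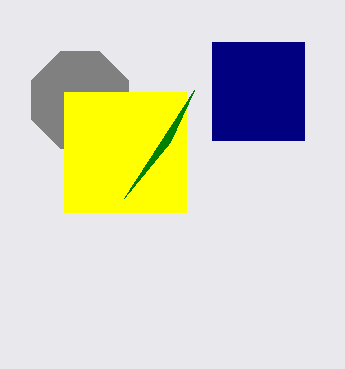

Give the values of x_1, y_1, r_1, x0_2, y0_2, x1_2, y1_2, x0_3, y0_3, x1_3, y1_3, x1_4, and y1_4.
x_1 = 80
y_1 = 100
r_1 = 52
x0_2 = 212
y0_2 = 42
x1_2 = 304
y1_2 = 140
x0_3 = 64
y0_3 = 92
x1_3 = 186
y1_3 = 212
x1_4 = 124
y1_4 = 198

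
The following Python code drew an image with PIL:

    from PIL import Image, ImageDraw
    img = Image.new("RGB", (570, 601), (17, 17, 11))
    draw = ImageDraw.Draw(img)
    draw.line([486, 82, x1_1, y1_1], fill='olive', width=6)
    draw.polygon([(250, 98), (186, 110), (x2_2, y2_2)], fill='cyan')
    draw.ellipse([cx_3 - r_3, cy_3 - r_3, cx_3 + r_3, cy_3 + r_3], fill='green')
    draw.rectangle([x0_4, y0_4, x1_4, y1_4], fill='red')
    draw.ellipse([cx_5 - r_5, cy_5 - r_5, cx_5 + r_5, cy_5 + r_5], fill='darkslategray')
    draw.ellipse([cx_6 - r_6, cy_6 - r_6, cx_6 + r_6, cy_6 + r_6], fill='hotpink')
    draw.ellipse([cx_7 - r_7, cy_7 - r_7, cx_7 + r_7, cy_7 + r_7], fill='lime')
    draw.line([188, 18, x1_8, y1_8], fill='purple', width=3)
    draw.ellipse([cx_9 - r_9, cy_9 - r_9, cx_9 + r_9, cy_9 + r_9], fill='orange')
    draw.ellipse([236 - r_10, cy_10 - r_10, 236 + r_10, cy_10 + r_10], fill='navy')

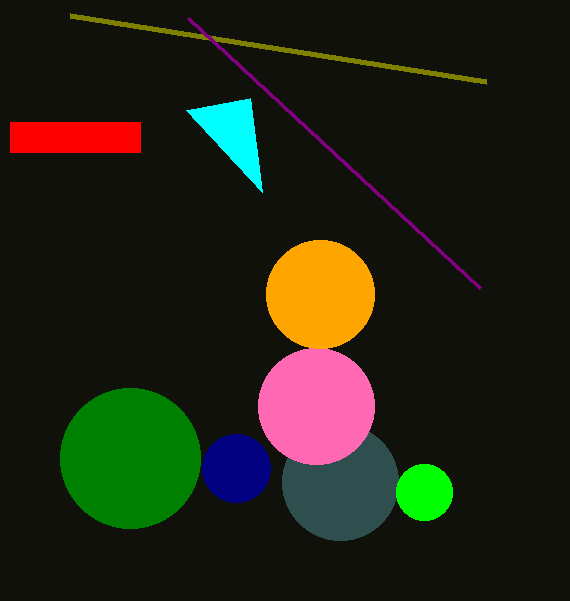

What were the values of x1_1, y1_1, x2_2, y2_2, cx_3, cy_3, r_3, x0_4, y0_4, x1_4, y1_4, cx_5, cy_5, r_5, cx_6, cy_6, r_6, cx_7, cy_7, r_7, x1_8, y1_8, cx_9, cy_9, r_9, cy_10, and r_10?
x1_1 = 70, y1_1 = 16, x2_2 = 262, y2_2 = 192, cx_3 = 130, cy_3 = 458, r_3 = 70, x0_4 = 10, y0_4 = 122, x1_4 = 140, y1_4 = 152, cx_5 = 340, cy_5 = 482, r_5 = 58, cx_6 = 316, cy_6 = 406, r_6 = 58, cx_7 = 424, cy_7 = 492, r_7 = 28, x1_8 = 480, y1_8 = 288, cx_9 = 320, cy_9 = 294, r_9 = 54, cy_10 = 468, r_10 = 34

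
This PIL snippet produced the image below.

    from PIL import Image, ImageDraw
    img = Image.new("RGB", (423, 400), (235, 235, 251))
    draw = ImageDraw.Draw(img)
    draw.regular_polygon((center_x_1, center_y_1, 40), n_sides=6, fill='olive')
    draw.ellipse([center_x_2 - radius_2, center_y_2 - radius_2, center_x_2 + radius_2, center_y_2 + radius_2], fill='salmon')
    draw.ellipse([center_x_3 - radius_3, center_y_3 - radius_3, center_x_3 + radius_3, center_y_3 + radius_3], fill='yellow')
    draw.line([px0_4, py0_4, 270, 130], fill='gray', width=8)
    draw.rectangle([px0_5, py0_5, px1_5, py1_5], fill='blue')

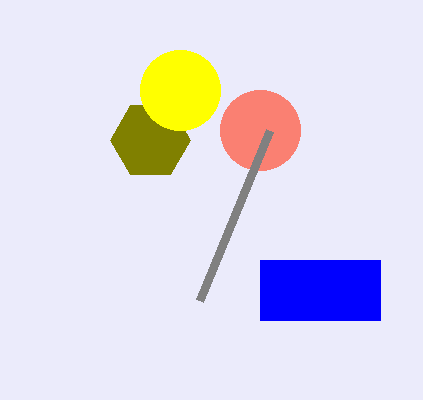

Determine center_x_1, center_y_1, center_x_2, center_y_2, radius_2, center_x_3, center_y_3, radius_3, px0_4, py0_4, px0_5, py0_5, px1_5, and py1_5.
center_x_1 = 150; center_y_1 = 140; center_x_2 = 260; center_y_2 = 130; radius_2 = 40; center_x_3 = 180; center_y_3 = 90; radius_3 = 40; px0_4 = 200; py0_4 = 300; px0_5 = 260; py0_5 = 260; px1_5 = 380; py1_5 = 320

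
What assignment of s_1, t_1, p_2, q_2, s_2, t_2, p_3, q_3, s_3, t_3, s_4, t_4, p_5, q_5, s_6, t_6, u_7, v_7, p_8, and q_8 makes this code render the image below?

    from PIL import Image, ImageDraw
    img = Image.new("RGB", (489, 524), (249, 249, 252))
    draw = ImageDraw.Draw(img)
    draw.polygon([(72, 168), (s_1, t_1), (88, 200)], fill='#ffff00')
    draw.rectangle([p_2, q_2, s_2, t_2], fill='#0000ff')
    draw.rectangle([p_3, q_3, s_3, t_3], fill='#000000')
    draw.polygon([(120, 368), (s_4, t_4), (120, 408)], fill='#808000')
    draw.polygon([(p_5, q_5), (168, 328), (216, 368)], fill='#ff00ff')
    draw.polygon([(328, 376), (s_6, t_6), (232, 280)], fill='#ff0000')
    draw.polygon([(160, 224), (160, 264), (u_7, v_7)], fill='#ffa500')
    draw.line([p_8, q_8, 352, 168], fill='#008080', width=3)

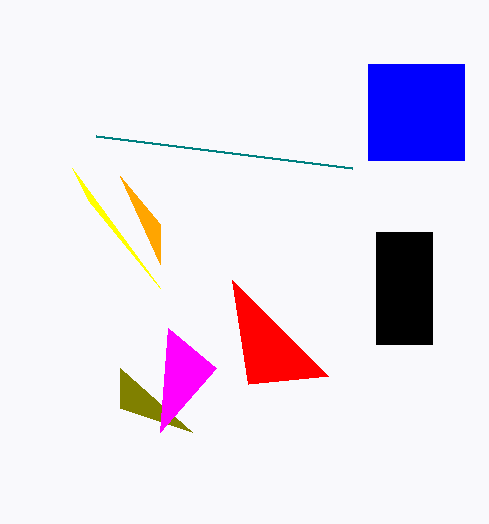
s_1 = 160; t_1 = 288; p_2 = 368; q_2 = 64; s_2 = 464; t_2 = 160; p_3 = 376; q_3 = 232; s_3 = 432; t_3 = 344; s_4 = 192; t_4 = 432; p_5 = 160; q_5 = 432; s_6 = 248; t_6 = 384; u_7 = 120; v_7 = 176; p_8 = 96; q_8 = 136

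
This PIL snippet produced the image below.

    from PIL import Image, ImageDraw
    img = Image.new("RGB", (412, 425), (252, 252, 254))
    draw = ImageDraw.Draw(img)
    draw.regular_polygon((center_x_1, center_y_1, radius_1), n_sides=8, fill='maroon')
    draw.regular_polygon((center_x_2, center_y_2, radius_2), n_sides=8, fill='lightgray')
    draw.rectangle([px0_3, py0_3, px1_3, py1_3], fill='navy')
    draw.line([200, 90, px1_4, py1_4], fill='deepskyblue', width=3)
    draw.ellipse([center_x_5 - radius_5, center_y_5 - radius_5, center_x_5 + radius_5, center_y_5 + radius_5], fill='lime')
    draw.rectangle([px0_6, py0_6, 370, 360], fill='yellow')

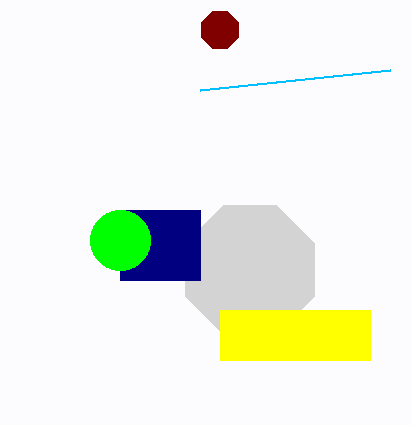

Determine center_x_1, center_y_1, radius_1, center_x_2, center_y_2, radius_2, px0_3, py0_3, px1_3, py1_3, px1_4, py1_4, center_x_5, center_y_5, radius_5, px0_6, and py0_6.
center_x_1 = 220; center_y_1 = 30; radius_1 = 20; center_x_2 = 250; center_y_2 = 270; radius_2 = 70; px0_3 = 120; py0_3 = 210; px1_3 = 200; py1_3 = 280; px1_4 = 390; py1_4 = 70; center_x_5 = 120; center_y_5 = 240; radius_5 = 30; px0_6 = 220; py0_6 = 310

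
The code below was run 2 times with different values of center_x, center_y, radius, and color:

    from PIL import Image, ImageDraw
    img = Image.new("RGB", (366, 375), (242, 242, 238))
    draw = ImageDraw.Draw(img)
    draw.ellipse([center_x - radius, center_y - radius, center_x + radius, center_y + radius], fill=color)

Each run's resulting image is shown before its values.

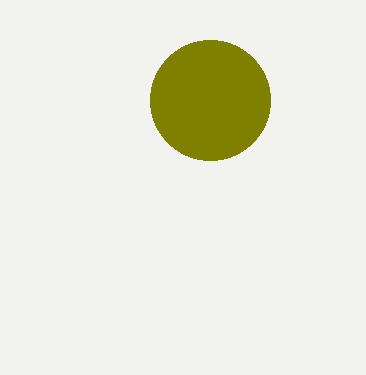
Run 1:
center_x = 210, center_y = 100, radius = 60, color = 'olive'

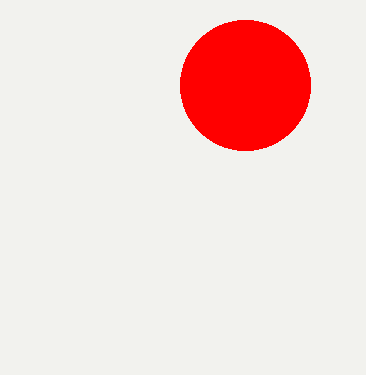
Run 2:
center_x = 245
center_y = 85
radius = 65
color = 'red'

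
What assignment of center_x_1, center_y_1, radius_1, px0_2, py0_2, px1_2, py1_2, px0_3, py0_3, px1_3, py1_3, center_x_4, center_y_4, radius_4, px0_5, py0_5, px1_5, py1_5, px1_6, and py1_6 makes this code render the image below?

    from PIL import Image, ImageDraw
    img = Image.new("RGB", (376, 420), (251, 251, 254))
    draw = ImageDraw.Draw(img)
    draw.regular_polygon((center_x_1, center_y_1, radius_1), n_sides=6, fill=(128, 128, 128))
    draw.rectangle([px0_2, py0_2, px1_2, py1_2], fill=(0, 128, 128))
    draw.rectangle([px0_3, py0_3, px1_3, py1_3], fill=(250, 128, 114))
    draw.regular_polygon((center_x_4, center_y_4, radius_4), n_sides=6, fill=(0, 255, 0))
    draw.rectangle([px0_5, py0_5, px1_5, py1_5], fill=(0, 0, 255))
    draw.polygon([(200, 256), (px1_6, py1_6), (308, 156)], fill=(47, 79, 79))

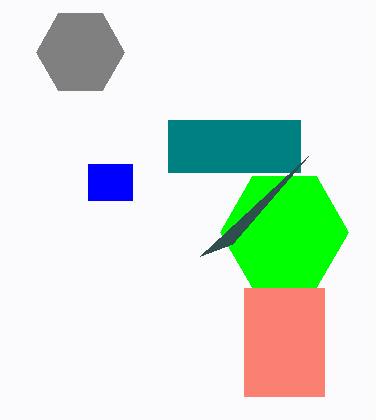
center_x_1 = 80, center_y_1 = 52, radius_1 = 44, px0_2 = 168, py0_2 = 120, px1_2 = 300, py1_2 = 172, px0_3 = 244, py0_3 = 288, px1_3 = 324, py1_3 = 396, center_x_4 = 284, center_y_4 = 232, radius_4 = 64, px0_5 = 88, py0_5 = 164, px1_5 = 132, py1_5 = 200, px1_6 = 232, py1_6 = 244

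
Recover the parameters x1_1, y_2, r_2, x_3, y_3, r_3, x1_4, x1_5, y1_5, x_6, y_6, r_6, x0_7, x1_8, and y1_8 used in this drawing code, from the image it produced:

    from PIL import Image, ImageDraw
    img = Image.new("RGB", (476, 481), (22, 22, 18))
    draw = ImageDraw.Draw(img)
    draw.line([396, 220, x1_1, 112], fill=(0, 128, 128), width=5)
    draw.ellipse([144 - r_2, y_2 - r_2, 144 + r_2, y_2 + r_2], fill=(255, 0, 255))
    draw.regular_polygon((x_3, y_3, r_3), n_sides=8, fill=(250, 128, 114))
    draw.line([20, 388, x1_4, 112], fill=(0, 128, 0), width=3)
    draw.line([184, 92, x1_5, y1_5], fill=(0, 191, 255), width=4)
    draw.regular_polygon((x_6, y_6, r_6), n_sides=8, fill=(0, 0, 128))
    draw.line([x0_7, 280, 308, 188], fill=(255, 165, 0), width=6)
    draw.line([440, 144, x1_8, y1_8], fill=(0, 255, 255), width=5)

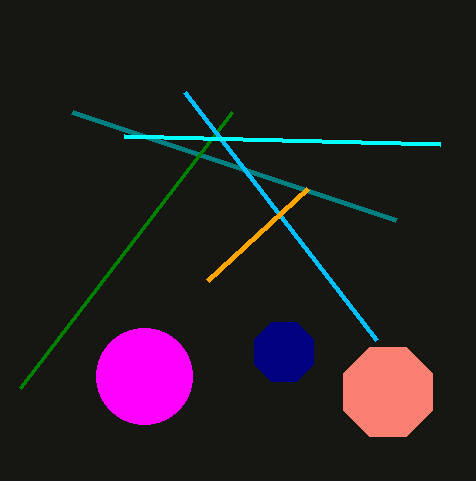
x1_1 = 72; y_2 = 376; r_2 = 48; x_3 = 388; y_3 = 392; r_3 = 48; x1_4 = 232; x1_5 = 376; y1_5 = 340; x_6 = 284; y_6 = 352; r_6 = 32; x0_7 = 208; x1_8 = 124; y1_8 = 136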